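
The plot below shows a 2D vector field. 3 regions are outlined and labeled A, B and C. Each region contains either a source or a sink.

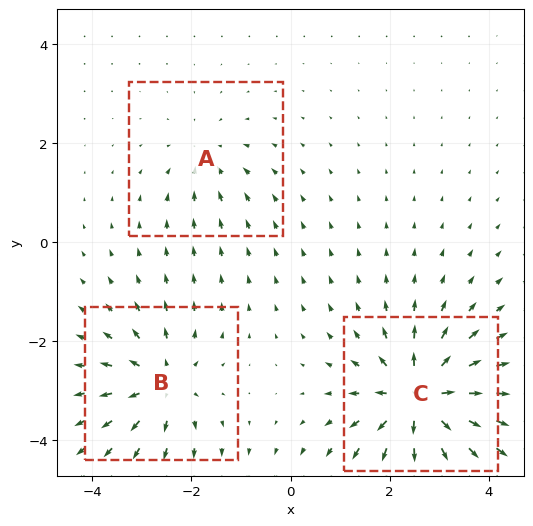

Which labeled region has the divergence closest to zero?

A

Divergence at each region's feature centre — A: about -2, B: about +4, C: about +6. Region A is closest to zero.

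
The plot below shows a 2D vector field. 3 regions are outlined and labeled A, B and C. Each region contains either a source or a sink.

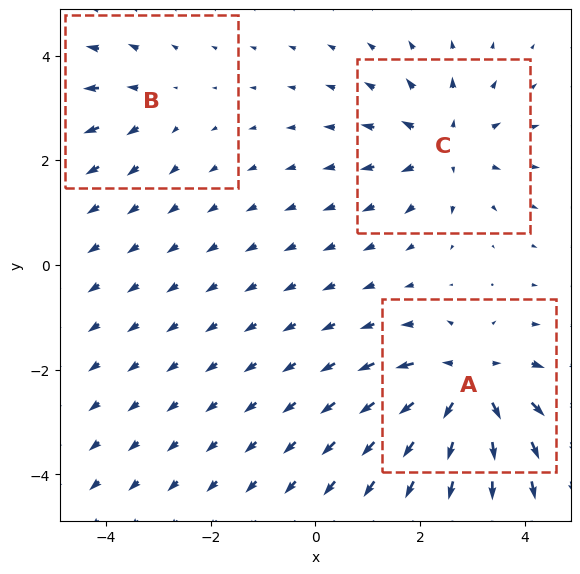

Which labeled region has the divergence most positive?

A

Divergence at each region's feature centre — A: about +6, B: about +2, C: about +4. Region A is most positive.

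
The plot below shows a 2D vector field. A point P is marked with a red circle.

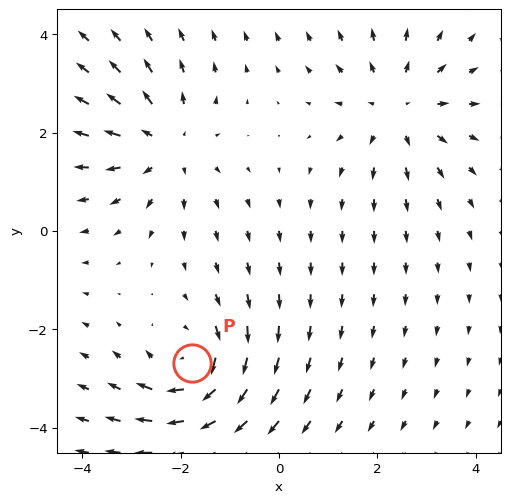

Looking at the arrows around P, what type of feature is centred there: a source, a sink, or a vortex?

At P (-1.8, -2.7) the arrows circulate clockwise. Divergence ≈0, curl about -4 — near-zero divergence with nonzero curl is a vortex.

vortex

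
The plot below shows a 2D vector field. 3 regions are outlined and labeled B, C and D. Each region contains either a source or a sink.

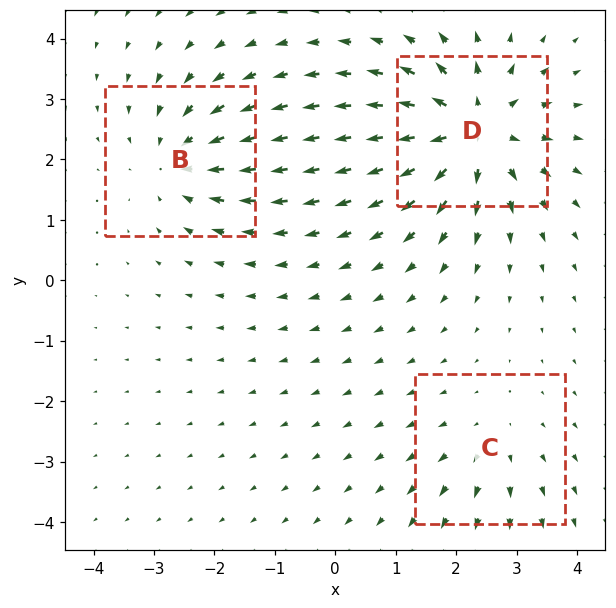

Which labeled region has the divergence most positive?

D

Divergence at each region's feature centre — B: about -4, C: about +2, D: about +6. Region D is most positive.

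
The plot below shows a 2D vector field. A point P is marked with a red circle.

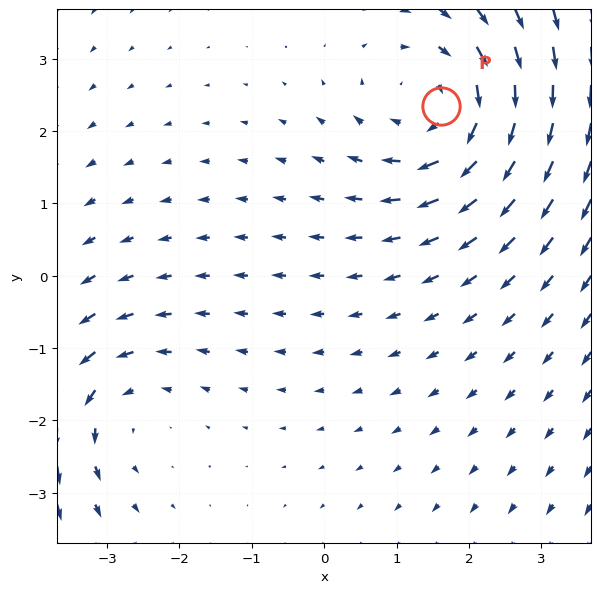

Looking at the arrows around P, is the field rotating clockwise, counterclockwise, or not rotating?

Near P at (1.6, 2.3) the arrows circulate clockwise. The curl (z-component) there is about -3; negative curl means clockwise rotation.

clockwise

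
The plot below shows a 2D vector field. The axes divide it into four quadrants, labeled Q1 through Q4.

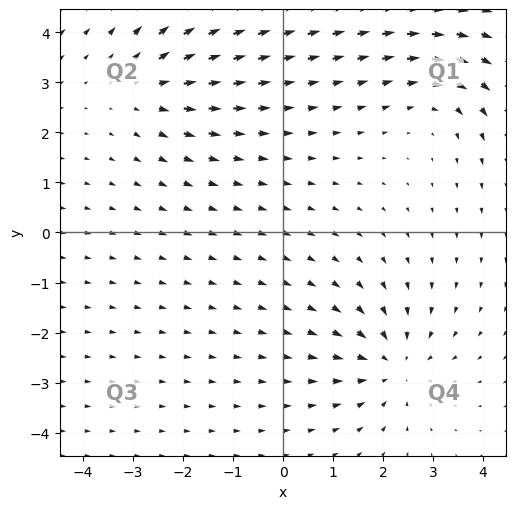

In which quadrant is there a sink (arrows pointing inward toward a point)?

The sink sits at approximately (2.2, -2.6), which lies in quadrant Q4. The divergence there is about -3, negative as expected for a sink.

Q4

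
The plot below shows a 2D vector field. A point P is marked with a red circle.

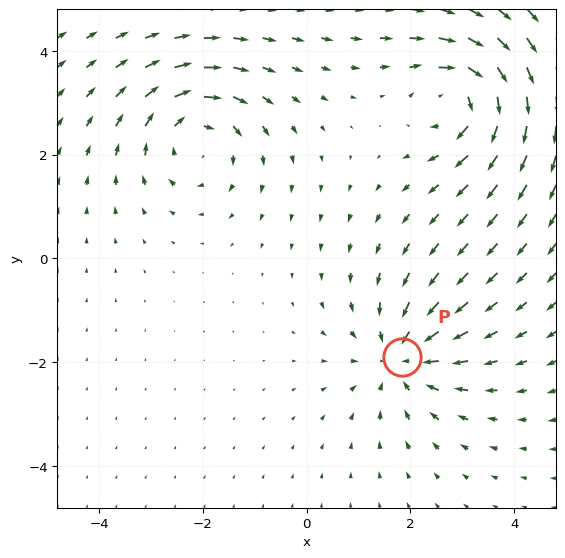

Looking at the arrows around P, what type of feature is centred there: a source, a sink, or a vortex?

sink

At P (1.8, -1.9) the arrows converge inward. Divergence about -4, curl ≈0 — negative divergence with near-zero curl is a sink.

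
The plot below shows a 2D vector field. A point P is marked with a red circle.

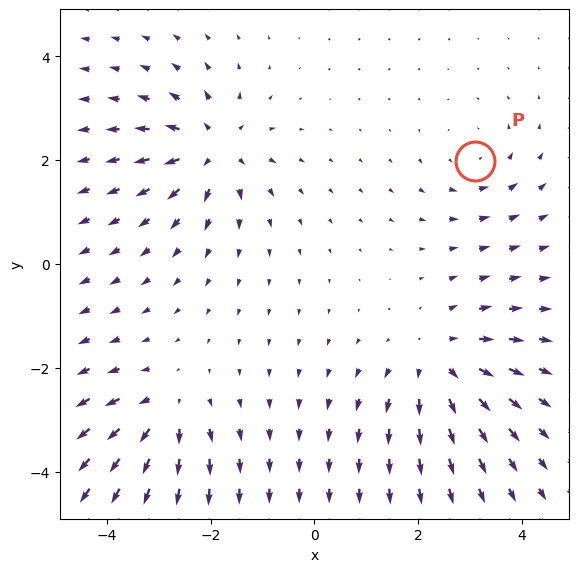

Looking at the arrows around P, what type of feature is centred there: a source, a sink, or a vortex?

vortex

At P (3.1, 2.0) the arrows circulate counterclockwise. Divergence ≈0, curl about +3 — near-zero divergence with nonzero curl is a vortex.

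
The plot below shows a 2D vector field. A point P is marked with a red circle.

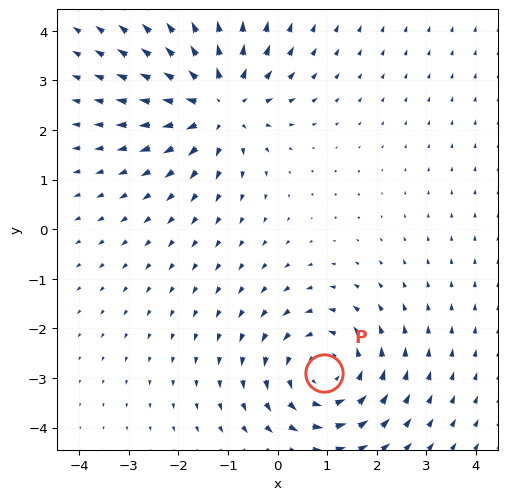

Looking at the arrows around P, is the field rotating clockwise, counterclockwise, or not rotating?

counterclockwise

Near P at (0.9, -2.9) the arrows circulate counterclockwise. The curl (z-component) there is about +4; positive curl means counterclockwise rotation.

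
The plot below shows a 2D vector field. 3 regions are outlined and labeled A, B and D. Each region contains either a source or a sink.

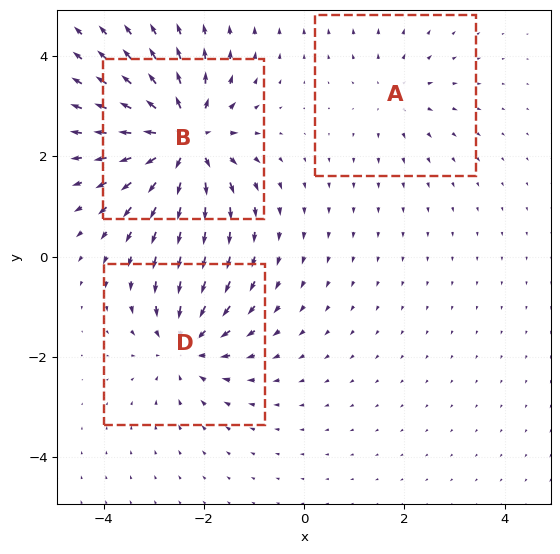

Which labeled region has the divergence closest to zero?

A

Divergence at each region's feature centre — A: about +2, B: about +6, D: about -4. Region A is closest to zero.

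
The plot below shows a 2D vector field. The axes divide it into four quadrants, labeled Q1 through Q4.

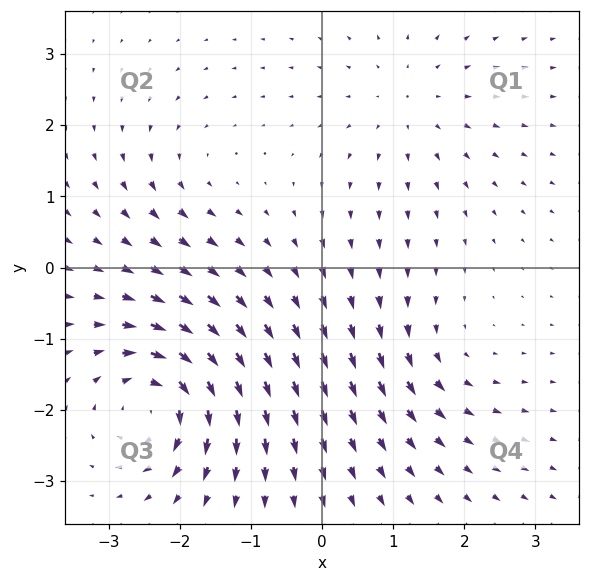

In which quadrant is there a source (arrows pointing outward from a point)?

Q1

The source sits at approximately (1.2, 2.3), which lies in quadrant Q1. The divergence there is about +3, positive as expected for a source.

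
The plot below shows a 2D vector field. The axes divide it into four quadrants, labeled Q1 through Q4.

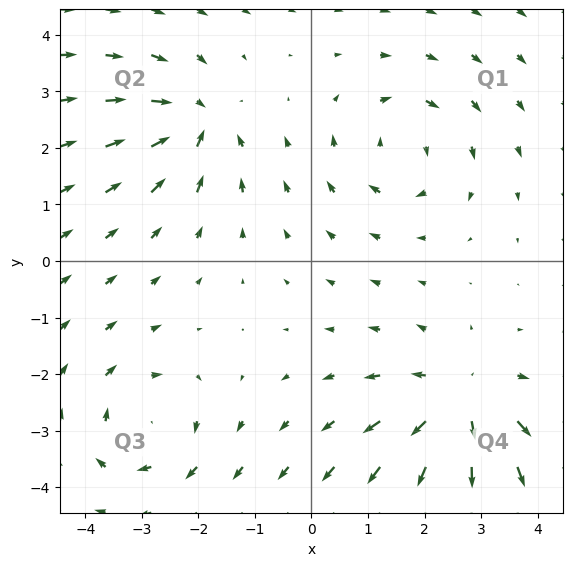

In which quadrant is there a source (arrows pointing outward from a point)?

Q4

The source sits at approximately (2.6, -2.6), which lies in quadrant Q4. The divergence there is about +4, positive as expected for a source.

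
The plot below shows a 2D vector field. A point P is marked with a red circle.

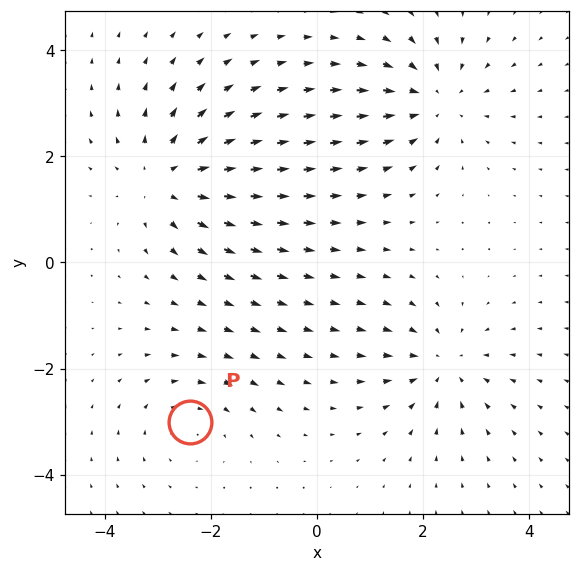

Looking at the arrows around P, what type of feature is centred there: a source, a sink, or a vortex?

vortex

At P (-2.4, -3.0) the arrows circulate clockwise. Divergence ≈0, curl about -2 — near-zero divergence with nonzero curl is a vortex.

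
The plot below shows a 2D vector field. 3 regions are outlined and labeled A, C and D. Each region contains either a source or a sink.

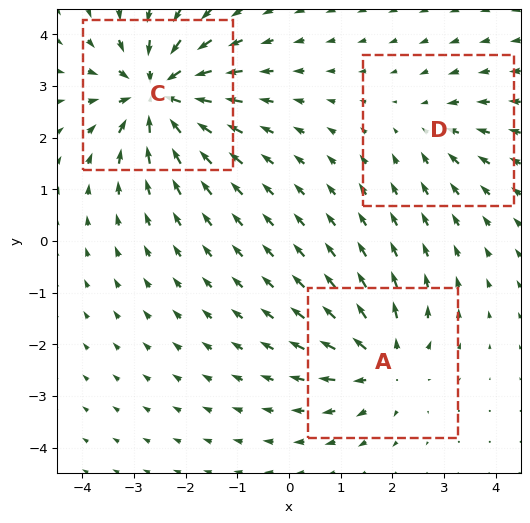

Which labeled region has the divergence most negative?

Divergence at each region's feature centre — A: about +4, C: about -6, D: about -2. Region C is most negative.

C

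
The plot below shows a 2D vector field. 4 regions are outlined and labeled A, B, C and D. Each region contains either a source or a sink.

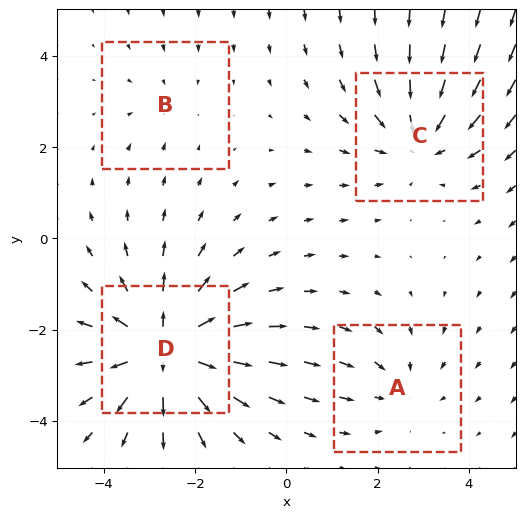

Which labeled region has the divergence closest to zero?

Divergence at each region's feature centre — A: about -3, B: about -2, C: about -4, D: about +6. Region B is closest to zero.

B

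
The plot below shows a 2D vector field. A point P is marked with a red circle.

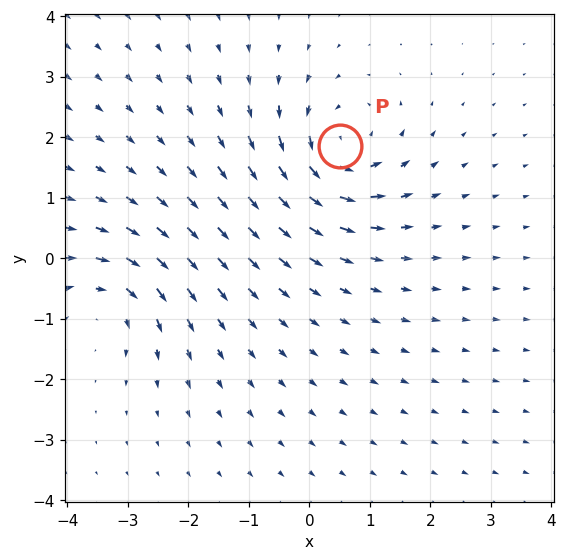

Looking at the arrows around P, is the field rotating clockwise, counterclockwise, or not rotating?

counterclockwise

Near P at (0.5, 1.8) the arrows circulate counterclockwise. The curl (z-component) there is about +6; positive curl means counterclockwise rotation.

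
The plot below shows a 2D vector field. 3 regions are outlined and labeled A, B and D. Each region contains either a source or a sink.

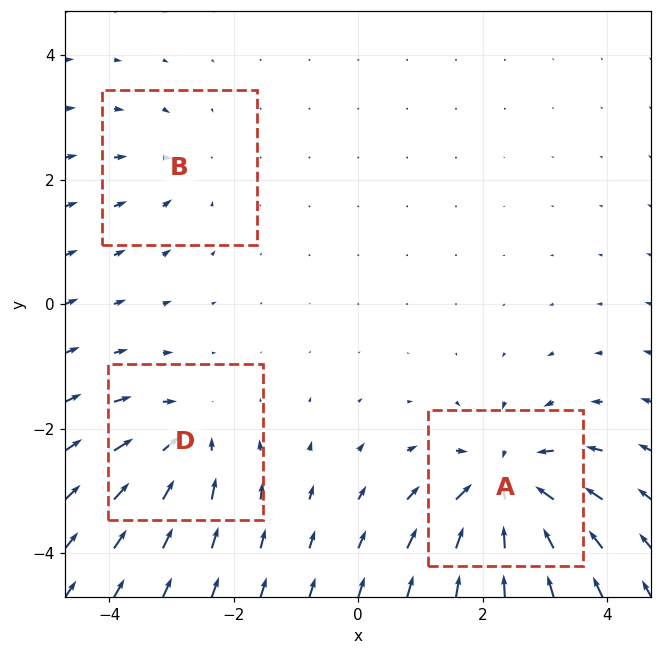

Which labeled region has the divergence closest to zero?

B

Divergence at each region's feature centre — A: about -6, B: about -2, D: about -4. Region B is closest to zero.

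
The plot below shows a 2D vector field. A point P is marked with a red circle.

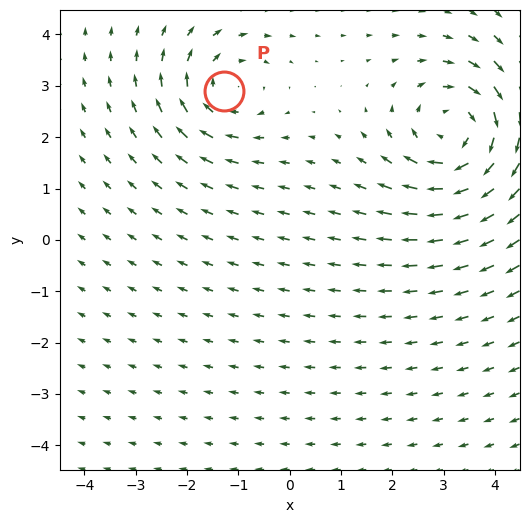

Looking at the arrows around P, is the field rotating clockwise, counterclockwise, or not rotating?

Near P at (-1.3, 2.9) the arrows circulate clockwise. The curl (z-component) there is about -3; negative curl means clockwise rotation.

clockwise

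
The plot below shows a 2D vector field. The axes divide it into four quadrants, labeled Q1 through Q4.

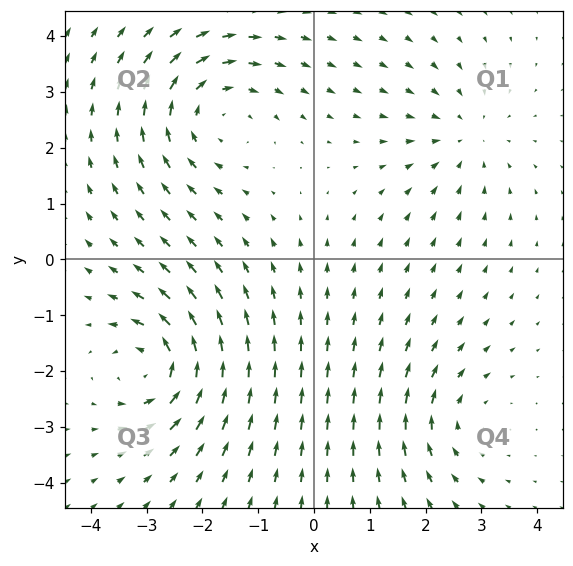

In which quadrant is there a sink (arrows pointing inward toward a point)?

Q1

The sink sits at approximately (2.7, 2.2), which lies in quadrant Q1. The divergence there is about -2, negative as expected for a sink.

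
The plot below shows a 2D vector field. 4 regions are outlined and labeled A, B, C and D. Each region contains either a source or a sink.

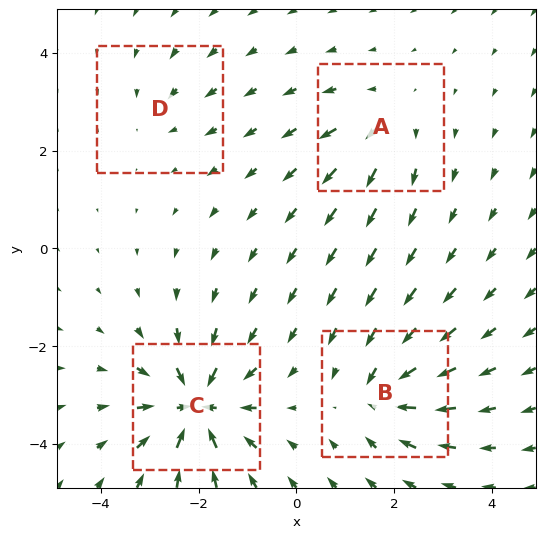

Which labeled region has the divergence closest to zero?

Divergence at each region's feature centre — A: about +4, B: about -6, C: about -9, D: about -3. Region D is closest to zero.

D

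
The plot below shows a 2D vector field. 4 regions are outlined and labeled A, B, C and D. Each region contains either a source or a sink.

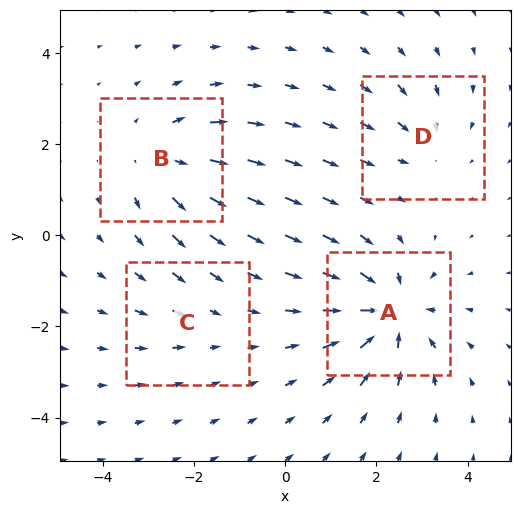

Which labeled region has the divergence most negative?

A

Divergence at each region's feature centre — A: about -7, B: about +5, C: about -2, D: about -3. Region A is most negative.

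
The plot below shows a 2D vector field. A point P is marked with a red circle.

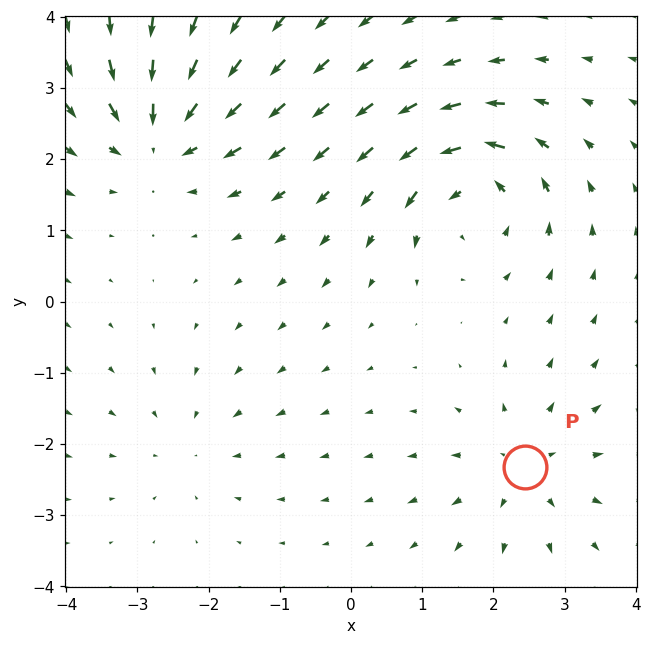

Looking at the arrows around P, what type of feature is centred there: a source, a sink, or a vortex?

source

At P (2.4, -2.3) the arrows spread outward. Divergence about +4, curl ≈0 — positive divergence with near-zero curl is a source.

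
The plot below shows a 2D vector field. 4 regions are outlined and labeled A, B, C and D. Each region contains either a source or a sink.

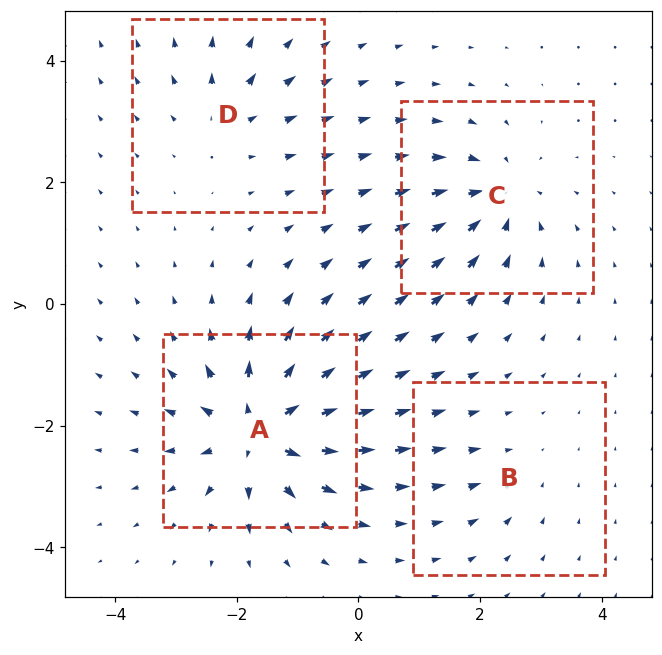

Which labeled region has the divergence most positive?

Divergence at each region's feature centre — A: about +8, B: about -2, C: about -5, D: about +4. Region A is most positive.

A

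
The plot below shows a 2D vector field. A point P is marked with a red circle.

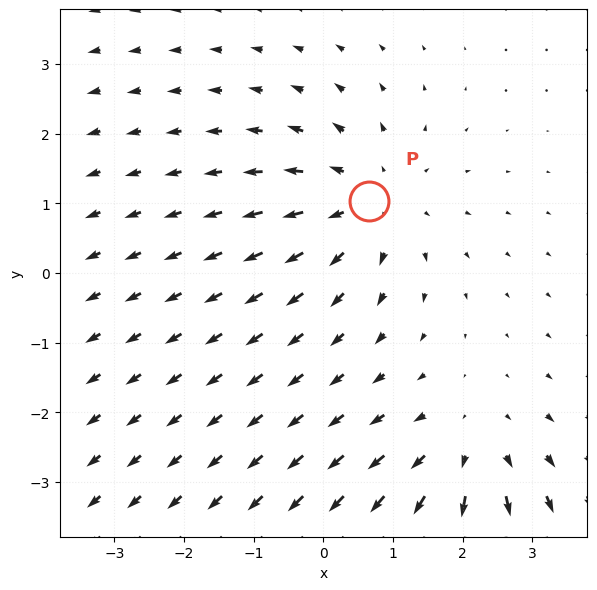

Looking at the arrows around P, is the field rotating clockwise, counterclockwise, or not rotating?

not rotating

Near P at (0.6, 1.0) the arrows show no circulation. The curl there is ≈0.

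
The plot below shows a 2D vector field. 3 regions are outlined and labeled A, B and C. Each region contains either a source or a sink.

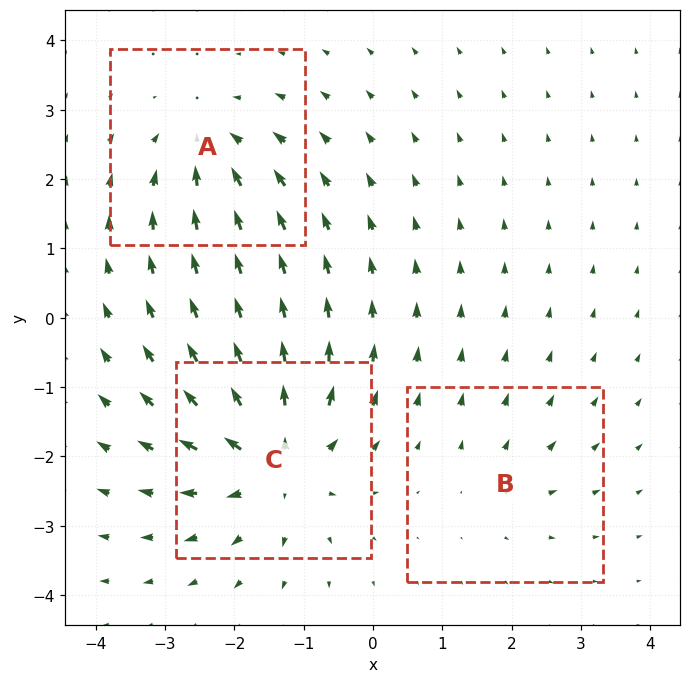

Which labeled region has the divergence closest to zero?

Divergence at each region's feature centre — A: about -4, B: about +2, C: about +6. Region B is closest to zero.

B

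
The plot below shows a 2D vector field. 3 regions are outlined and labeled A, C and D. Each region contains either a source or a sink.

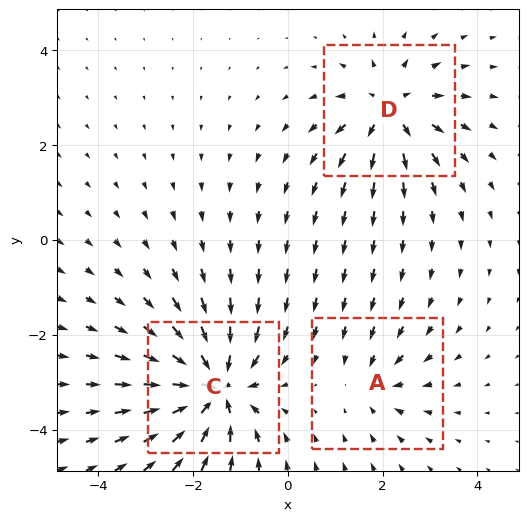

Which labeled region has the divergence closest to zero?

A

Divergence at each region's feature centre — A: about -2, C: about -6, D: about +4. Region A is closest to zero.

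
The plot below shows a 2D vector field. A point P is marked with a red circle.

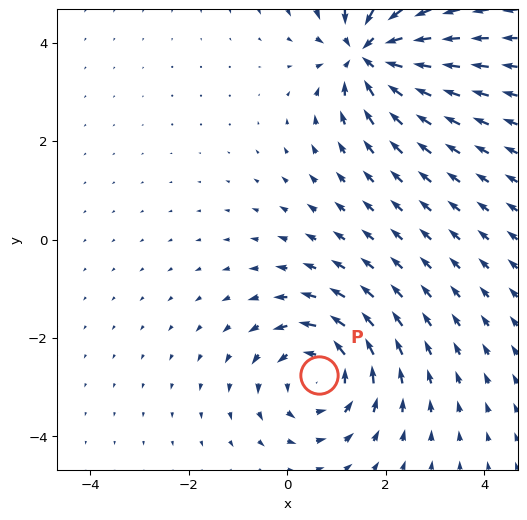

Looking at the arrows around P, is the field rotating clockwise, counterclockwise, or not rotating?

Near P at (0.6, -2.7) the arrows circulate counterclockwise. The curl (z-component) there is about +4; positive curl means counterclockwise rotation.

counterclockwise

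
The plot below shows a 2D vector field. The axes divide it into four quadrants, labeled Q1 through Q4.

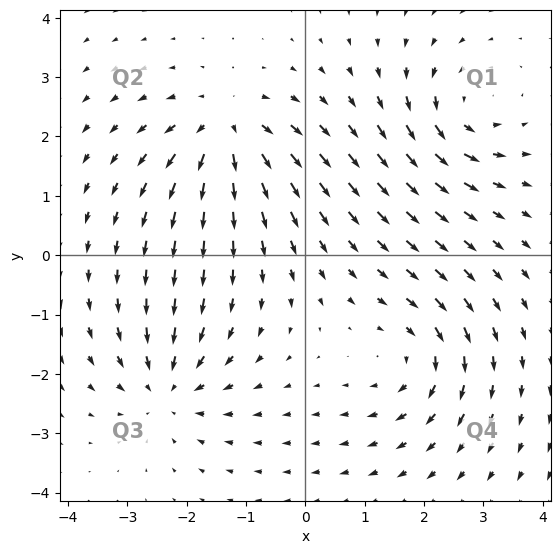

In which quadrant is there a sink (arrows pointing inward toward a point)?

The sink sits at approximately (-2.3, -2.2), which lies in quadrant Q3. The divergence there is about -5, negative as expected for a sink.

Q3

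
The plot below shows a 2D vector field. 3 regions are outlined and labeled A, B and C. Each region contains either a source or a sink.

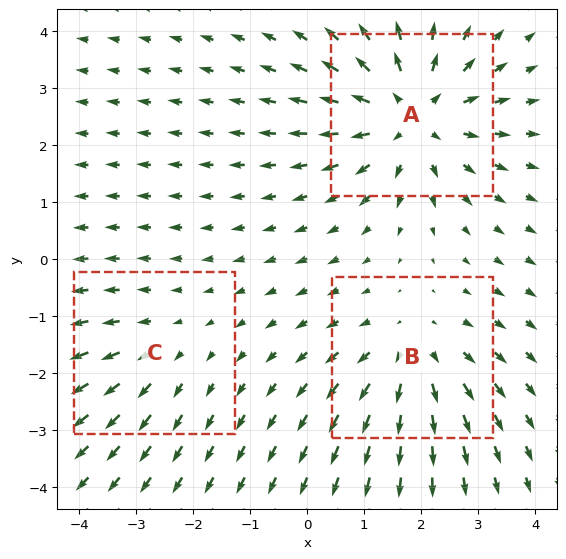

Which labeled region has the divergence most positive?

Divergence at each region's feature centre — A: about +4, B: about +3, C: about +2. Region A is most positive.

A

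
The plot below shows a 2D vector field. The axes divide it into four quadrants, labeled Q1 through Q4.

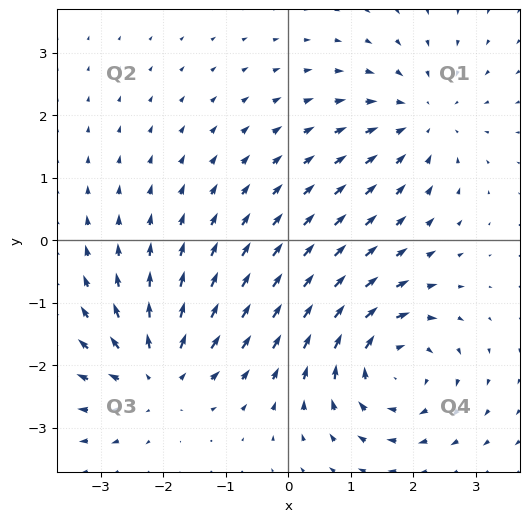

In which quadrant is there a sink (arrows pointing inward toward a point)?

The sink sits at approximately (2.1, 1.9), which lies in quadrant Q1. The divergence there is about -4, negative as expected for a sink.

Q1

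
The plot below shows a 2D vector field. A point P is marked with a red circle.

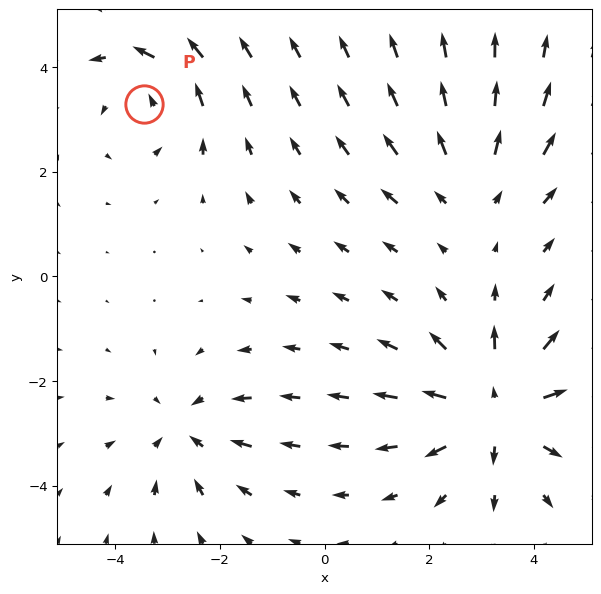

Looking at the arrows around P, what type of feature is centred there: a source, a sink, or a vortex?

vortex

At P (-3.4, 3.3) the arrows circulate counterclockwise. Divergence ≈0, curl about +3 — near-zero divergence with nonzero curl is a vortex.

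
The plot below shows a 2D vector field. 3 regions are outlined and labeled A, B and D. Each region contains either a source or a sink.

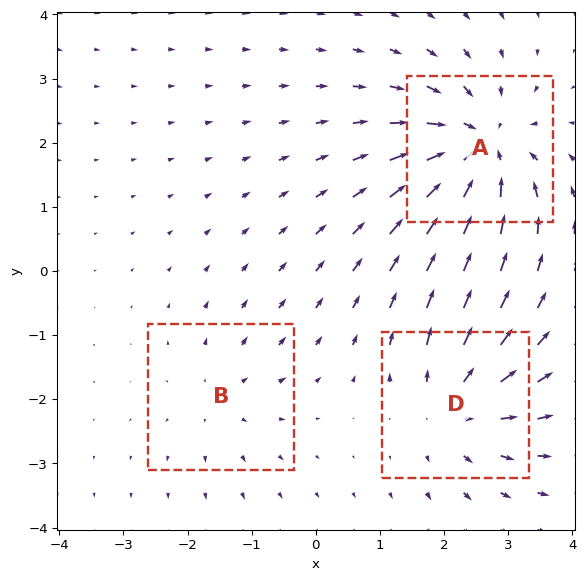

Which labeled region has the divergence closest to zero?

B

Divergence at each region's feature centre — A: about -5, B: about +2, D: about +4. Region B is closest to zero.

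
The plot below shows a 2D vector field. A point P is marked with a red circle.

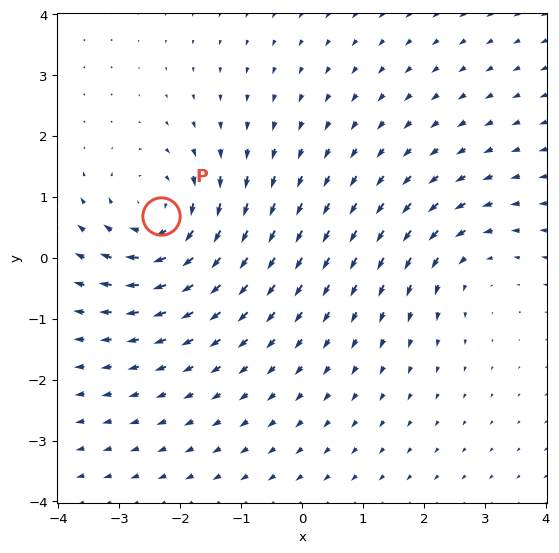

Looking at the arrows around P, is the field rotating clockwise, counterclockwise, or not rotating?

Near P at (-2.3, 0.7) the arrows circulate clockwise. The curl (z-component) there is about -5; negative curl means clockwise rotation.

clockwise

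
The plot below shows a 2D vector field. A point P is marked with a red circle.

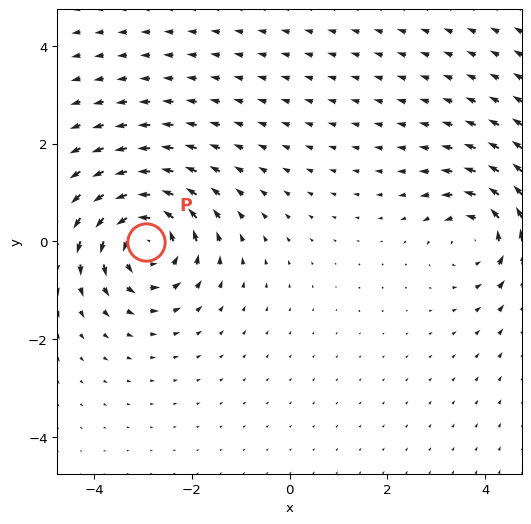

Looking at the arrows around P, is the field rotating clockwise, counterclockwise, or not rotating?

Near P at (-2.9, -0.0) the arrows circulate counterclockwise. The curl (z-component) there is about +6; positive curl means counterclockwise rotation.

counterclockwise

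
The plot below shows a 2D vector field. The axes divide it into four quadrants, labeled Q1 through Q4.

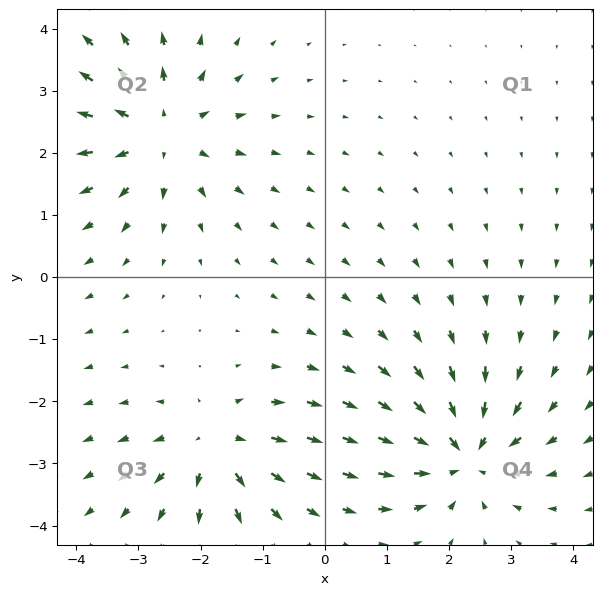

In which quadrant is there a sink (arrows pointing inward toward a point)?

Q4

The sink sits at approximately (2.2, -2.9), which lies in quadrant Q4. The divergence there is about -6, negative as expected for a sink.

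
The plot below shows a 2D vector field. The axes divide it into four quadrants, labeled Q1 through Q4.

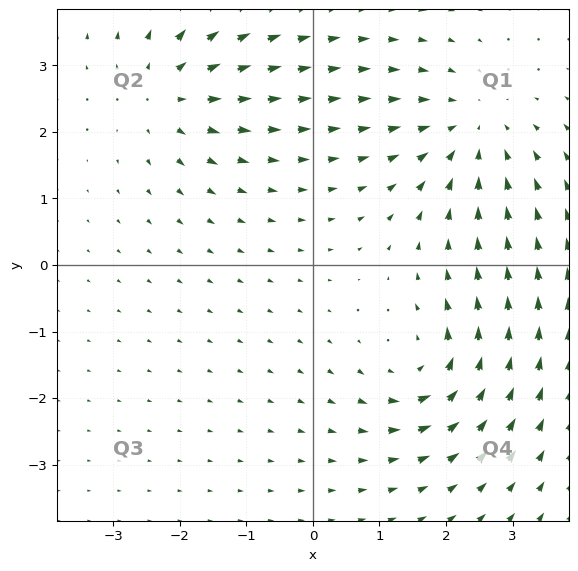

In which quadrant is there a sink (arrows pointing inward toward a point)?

The sink sits at approximately (2.4, 2.0), which lies in quadrant Q1. The divergence there is about -4, negative as expected for a sink.

Q1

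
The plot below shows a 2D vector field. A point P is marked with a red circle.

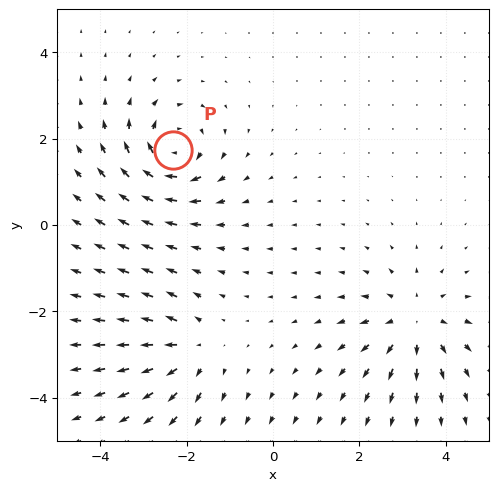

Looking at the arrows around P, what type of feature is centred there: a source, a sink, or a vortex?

vortex

At P (-2.3, 1.7) the arrows circulate clockwise. Divergence ≈0, curl about -7 — near-zero divergence with nonzero curl is a vortex.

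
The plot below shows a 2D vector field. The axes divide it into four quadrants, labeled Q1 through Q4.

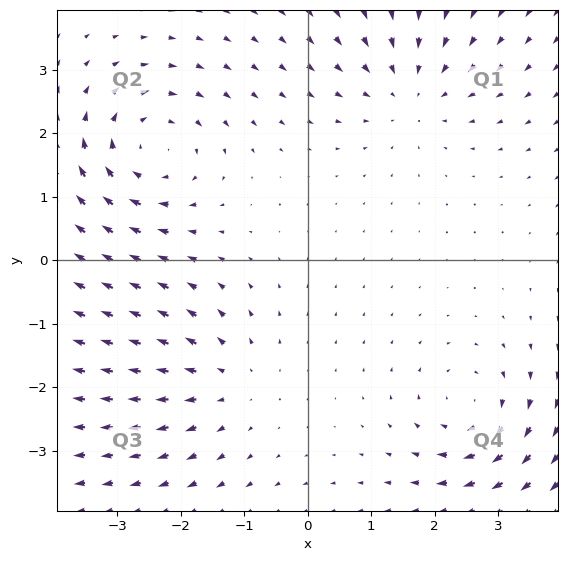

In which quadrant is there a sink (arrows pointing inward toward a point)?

Q1

The sink sits at approximately (1.6, 2.7), which lies in quadrant Q1. The divergence there is about -3, negative as expected for a sink.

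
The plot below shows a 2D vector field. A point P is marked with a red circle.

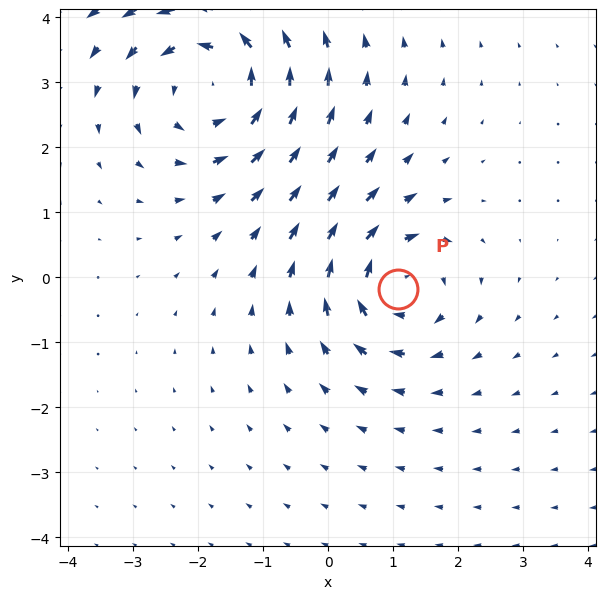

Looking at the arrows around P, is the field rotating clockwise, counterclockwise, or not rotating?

clockwise

Near P at (1.1, -0.2) the arrows circulate clockwise. The curl (z-component) there is about -4; negative curl means clockwise rotation.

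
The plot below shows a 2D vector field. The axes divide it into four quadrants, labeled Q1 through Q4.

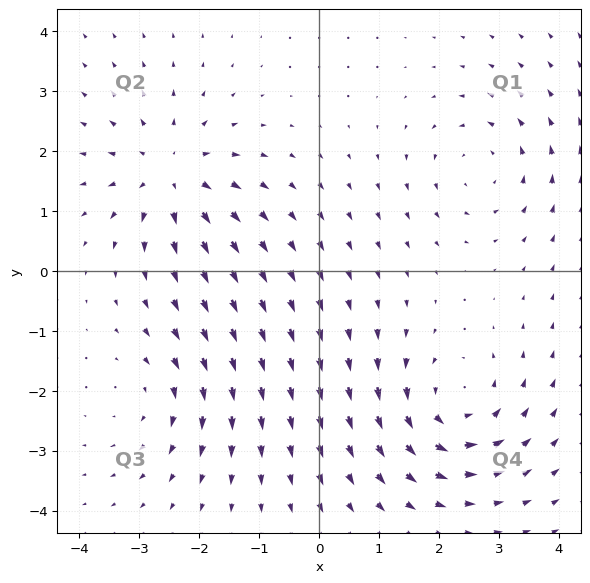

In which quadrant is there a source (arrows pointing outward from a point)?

Q2

The source sits at approximately (-2.5, 1.6), which lies in quadrant Q2. The divergence there is about +5, positive as expected for a source.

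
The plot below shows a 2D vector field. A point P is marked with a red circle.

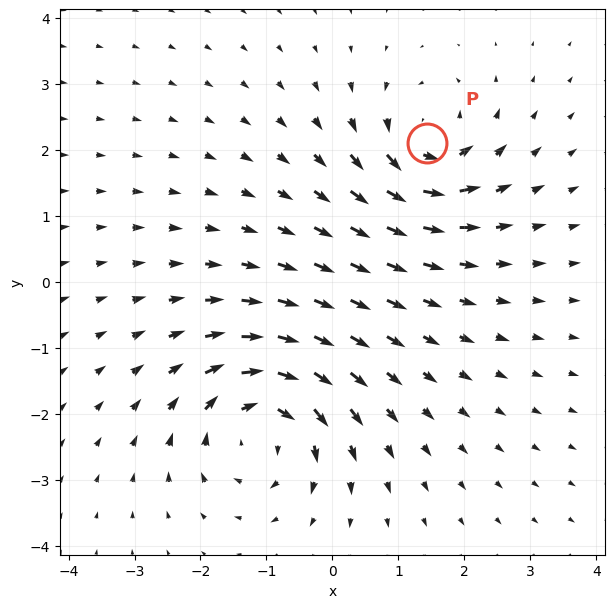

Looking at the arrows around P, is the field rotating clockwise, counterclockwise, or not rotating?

counterclockwise

Near P at (1.4, 2.1) the arrows circulate counterclockwise. The curl (z-component) there is about +5; positive curl means counterclockwise rotation.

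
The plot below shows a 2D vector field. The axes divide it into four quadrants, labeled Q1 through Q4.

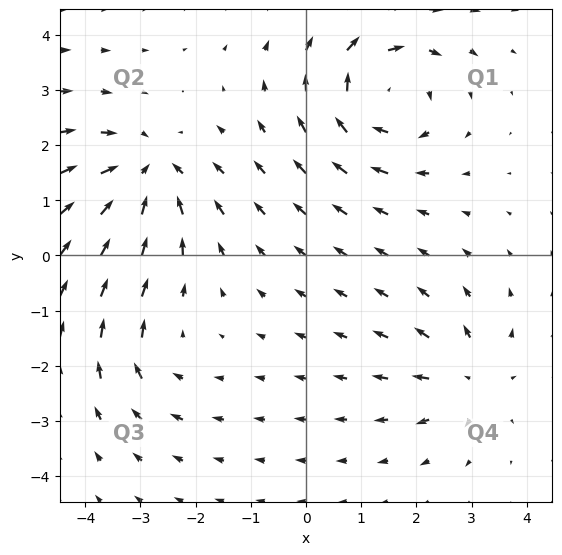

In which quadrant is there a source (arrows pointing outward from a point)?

Q4

The source sits at approximately (3.0, -2.2), which lies in quadrant Q4. The divergence there is about +3, positive as expected for a source.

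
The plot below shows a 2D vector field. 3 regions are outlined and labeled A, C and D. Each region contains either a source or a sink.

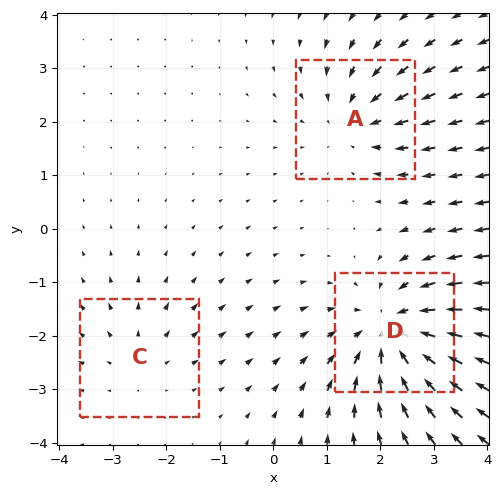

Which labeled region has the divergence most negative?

Divergence at each region's feature centre — A: about -3, C: about +2, D: about -5. Region D is most negative.

D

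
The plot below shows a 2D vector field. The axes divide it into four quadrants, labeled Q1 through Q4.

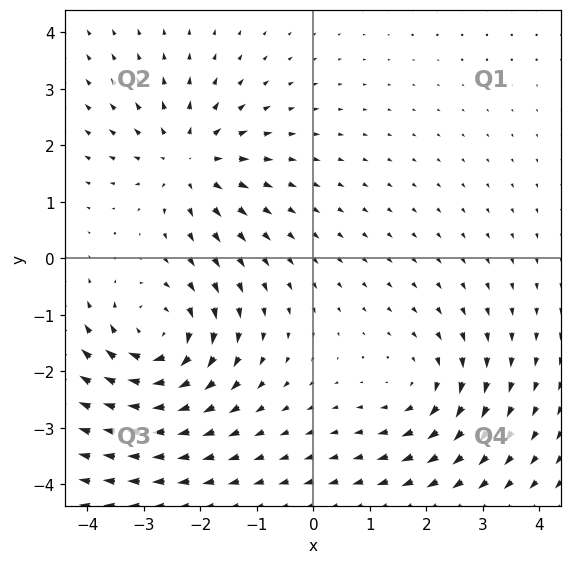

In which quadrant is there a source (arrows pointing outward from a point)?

The source sits at approximately (-2.2, 1.7), which lies in quadrant Q2. The divergence there is about +5, positive as expected for a source.

Q2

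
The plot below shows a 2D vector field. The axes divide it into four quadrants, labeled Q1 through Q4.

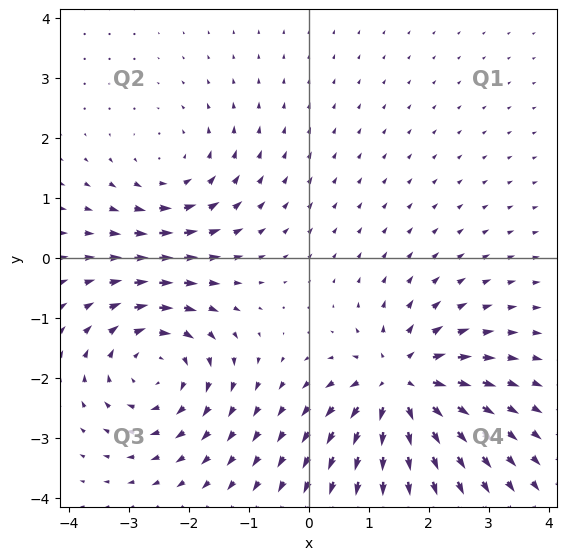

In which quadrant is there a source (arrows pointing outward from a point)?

The source sits at approximately (1.5, -2.1), which lies in quadrant Q4. The divergence there is about +6, positive as expected for a source.

Q4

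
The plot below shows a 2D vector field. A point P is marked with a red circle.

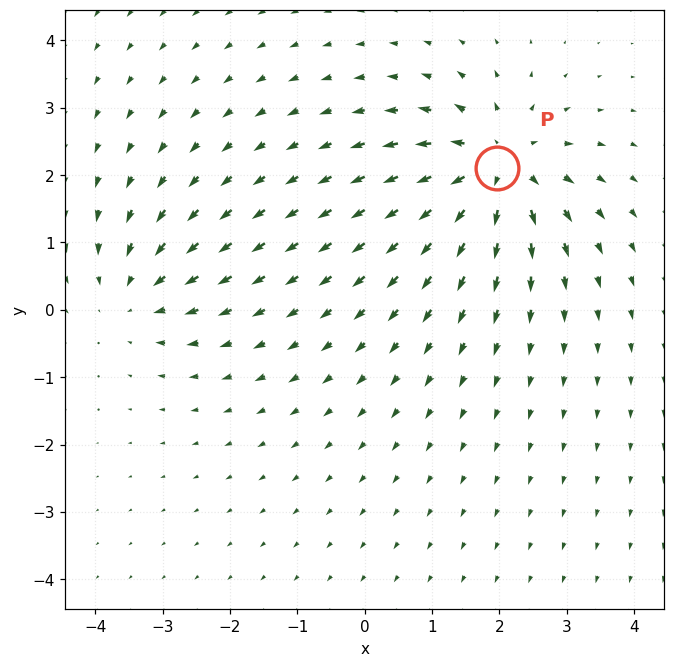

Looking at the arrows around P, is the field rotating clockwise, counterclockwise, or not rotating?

Near P at (2.0, 2.1) the arrows show no circulation. The curl there is ≈0.

not rotating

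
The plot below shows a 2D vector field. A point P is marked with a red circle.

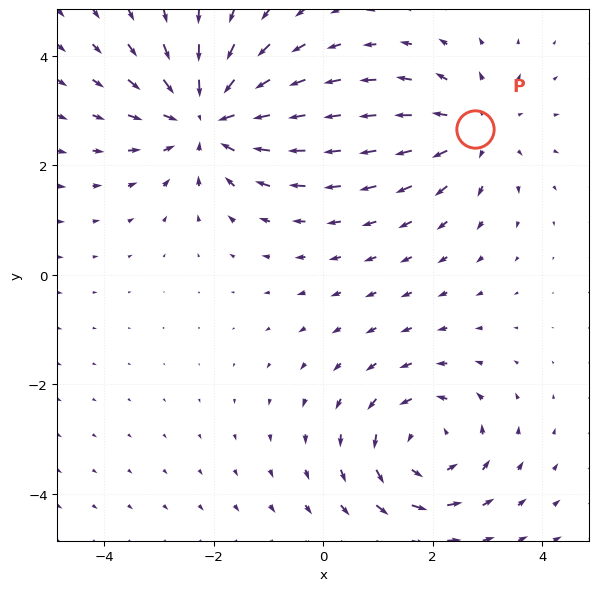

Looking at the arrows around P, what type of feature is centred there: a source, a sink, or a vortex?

source

At P (2.8, 2.7) the arrows spread outward. Divergence about +3, curl ≈0 — positive divergence with near-zero curl is a source.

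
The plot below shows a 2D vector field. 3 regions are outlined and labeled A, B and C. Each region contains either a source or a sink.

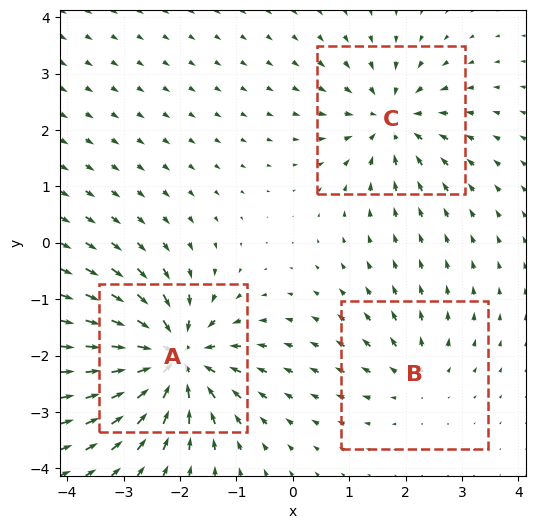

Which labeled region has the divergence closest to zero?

B

Divergence at each region's feature centre — A: about -7, B: about +3, C: about -4. Region B is closest to zero.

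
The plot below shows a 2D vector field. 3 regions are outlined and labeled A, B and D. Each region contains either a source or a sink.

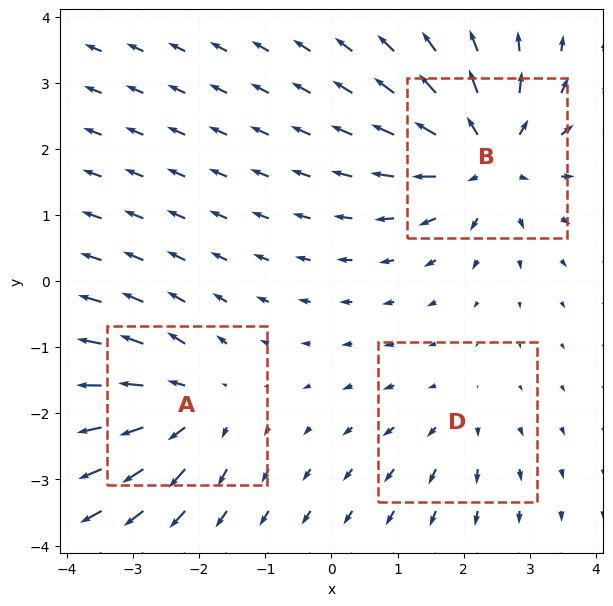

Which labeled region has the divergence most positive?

Divergence at each region's feature centre — A: about +4, B: about +5, D: about +2. Region B is most positive.

B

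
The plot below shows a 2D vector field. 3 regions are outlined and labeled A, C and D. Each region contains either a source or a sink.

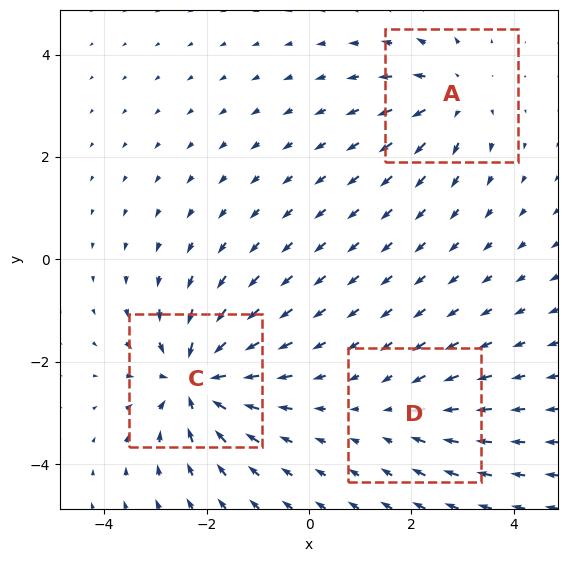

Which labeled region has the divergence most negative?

C

Divergence at each region's feature centre — A: about +3, C: about -5, D: about -2. Region C is most negative.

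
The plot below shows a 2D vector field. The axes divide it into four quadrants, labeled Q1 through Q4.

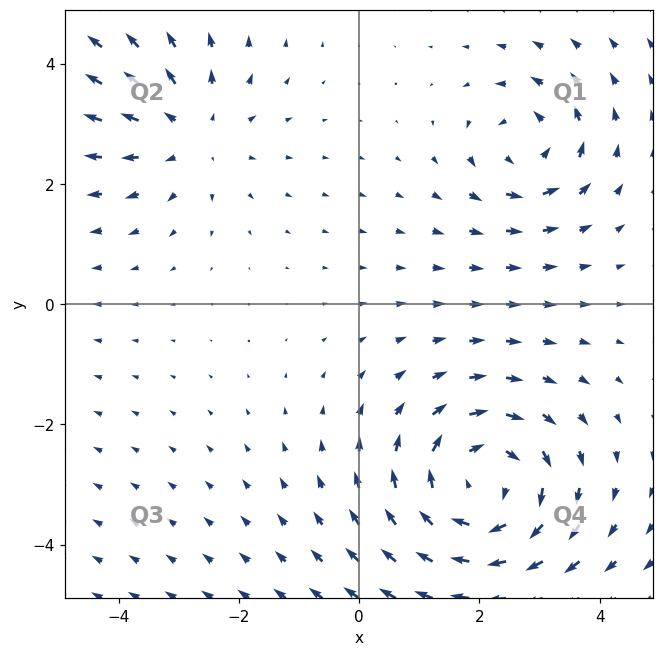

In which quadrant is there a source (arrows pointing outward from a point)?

The source sits at approximately (-2.8, 2.9), which lies in quadrant Q2. The divergence there is about +3, positive as expected for a source.

Q2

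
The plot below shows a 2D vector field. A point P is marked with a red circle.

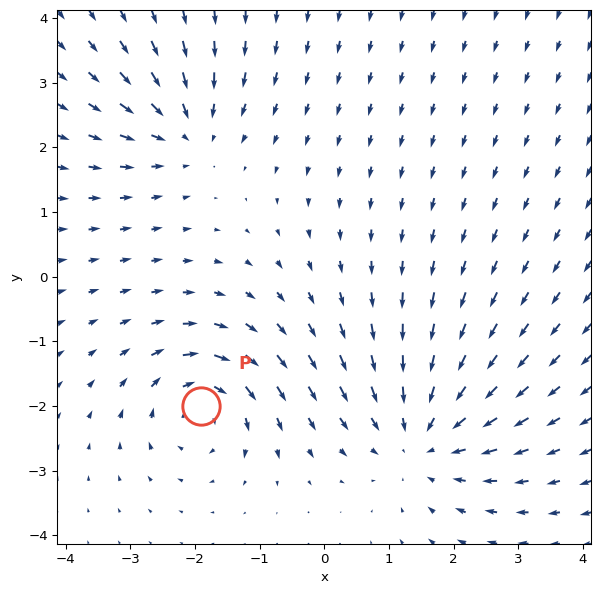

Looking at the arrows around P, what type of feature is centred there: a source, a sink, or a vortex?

vortex

At P (-1.9, -2.0) the arrows circulate clockwise. Divergence ≈0, curl about -4 — near-zero divergence with nonzero curl is a vortex.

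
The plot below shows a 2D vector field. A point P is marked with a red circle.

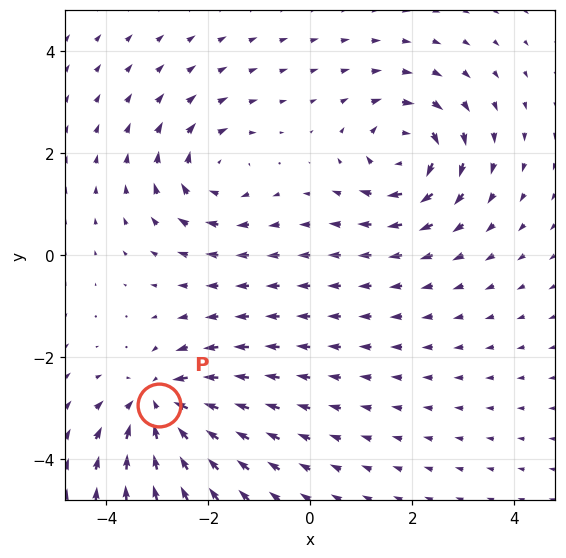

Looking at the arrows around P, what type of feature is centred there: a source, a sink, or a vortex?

At P (-3.0, -2.9) the arrows converge inward. Divergence about -5, curl ≈0 — negative divergence with near-zero curl is a sink.

sink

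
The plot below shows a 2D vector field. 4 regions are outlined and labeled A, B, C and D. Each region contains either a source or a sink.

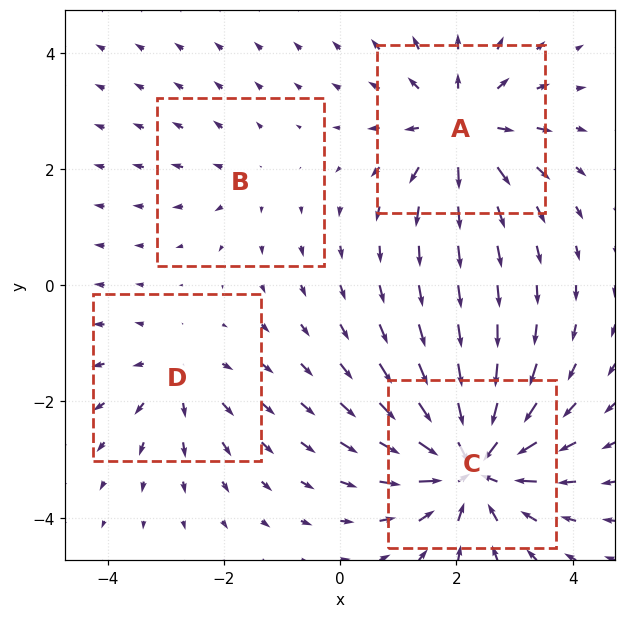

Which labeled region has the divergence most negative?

C

Divergence at each region's feature centre — A: about +6, B: about +2, C: about -8, D: about +3. Region C is most negative.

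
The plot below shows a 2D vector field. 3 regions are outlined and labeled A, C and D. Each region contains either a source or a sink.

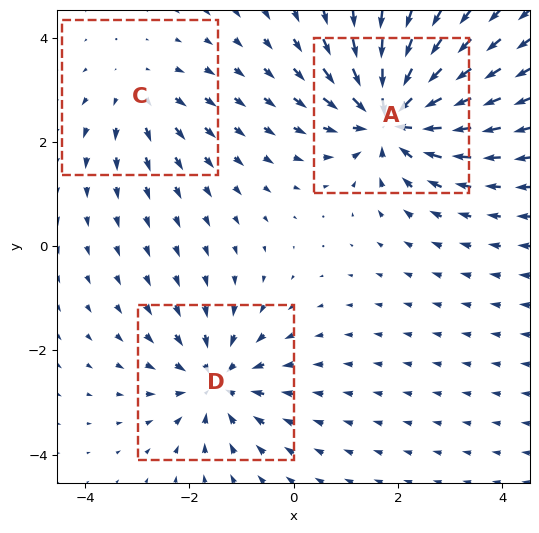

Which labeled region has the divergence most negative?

Divergence at each region's feature centre — A: about -5, C: about +2, D: about -3. Region A is most negative.

A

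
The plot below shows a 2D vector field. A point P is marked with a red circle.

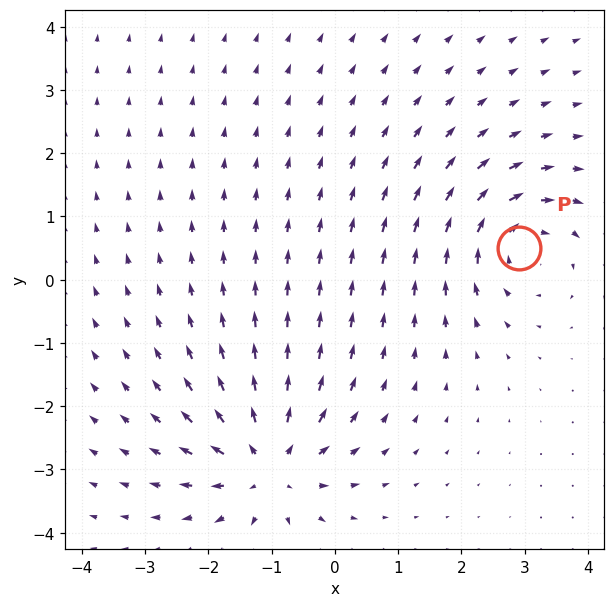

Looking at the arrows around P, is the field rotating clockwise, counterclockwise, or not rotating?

clockwise

Near P at (2.9, 0.5) the arrows circulate clockwise. The curl (z-component) there is about -4; negative curl means clockwise rotation.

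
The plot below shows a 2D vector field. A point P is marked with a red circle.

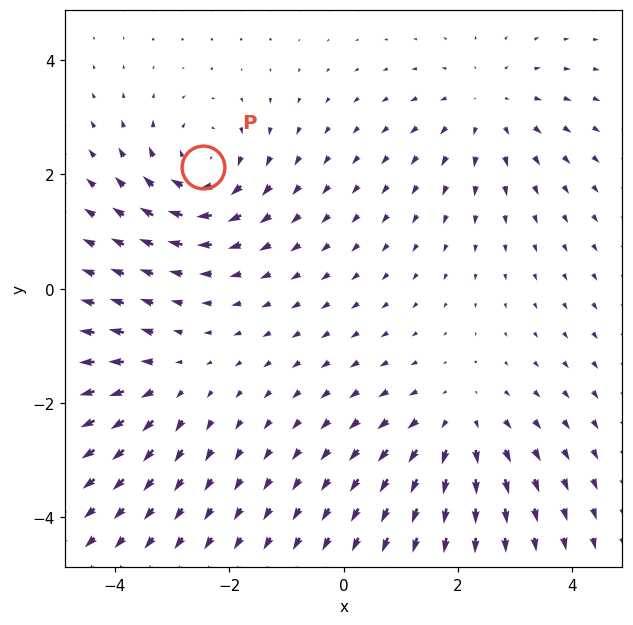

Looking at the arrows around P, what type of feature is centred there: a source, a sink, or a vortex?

At P (-2.5, 2.1) the arrows circulate clockwise. Divergence ≈0, curl about -6 — near-zero divergence with nonzero curl is a vortex.

vortex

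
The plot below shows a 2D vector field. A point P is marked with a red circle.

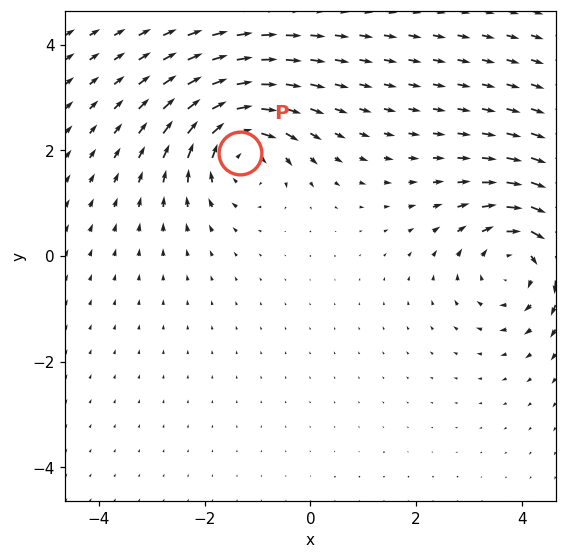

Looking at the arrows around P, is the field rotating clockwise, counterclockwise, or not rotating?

Near P at (-1.3, 1.9) the arrows circulate clockwise. The curl (z-component) there is about -6; negative curl means clockwise rotation.

clockwise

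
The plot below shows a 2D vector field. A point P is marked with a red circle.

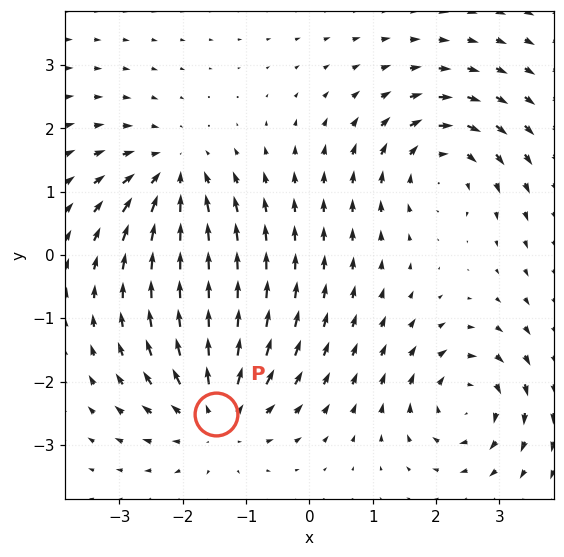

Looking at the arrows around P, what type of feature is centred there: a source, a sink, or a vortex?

source

At P (-1.5, -2.5) the arrows spread outward. Divergence about +4, curl ≈0 — positive divergence with near-zero curl is a source.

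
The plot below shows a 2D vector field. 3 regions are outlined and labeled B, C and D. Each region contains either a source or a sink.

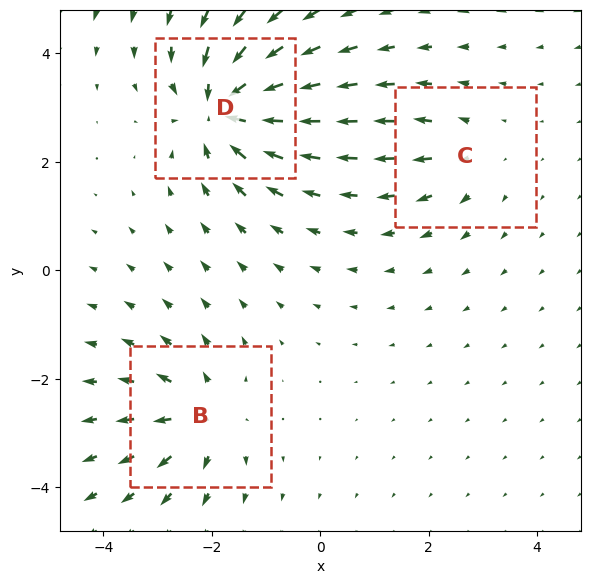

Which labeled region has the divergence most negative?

Divergence at each region's feature centre — B: about +4, C: about +2, D: about -6. Region D is most negative.

D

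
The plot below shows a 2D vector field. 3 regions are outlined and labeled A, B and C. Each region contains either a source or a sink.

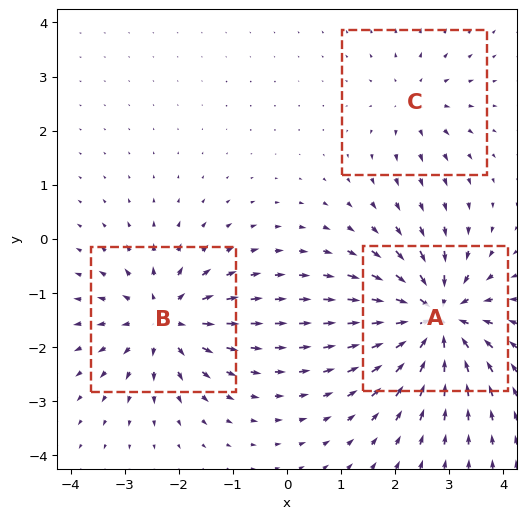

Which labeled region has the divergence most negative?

A

Divergence at each region's feature centre — A: about -6, B: about +4, C: about +2. Region A is most negative.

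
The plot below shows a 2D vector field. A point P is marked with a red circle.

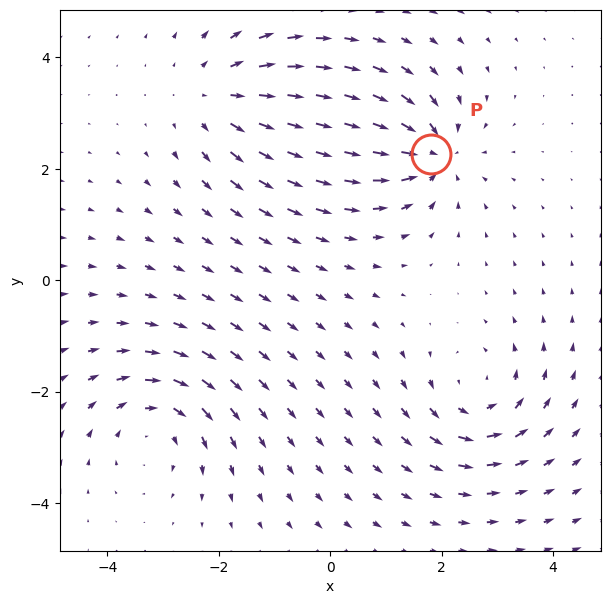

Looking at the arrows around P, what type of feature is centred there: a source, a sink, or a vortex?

sink

At P (1.8, 2.3) the arrows converge inward. Divergence about -5, curl ≈0 — negative divergence with near-zero curl is a sink.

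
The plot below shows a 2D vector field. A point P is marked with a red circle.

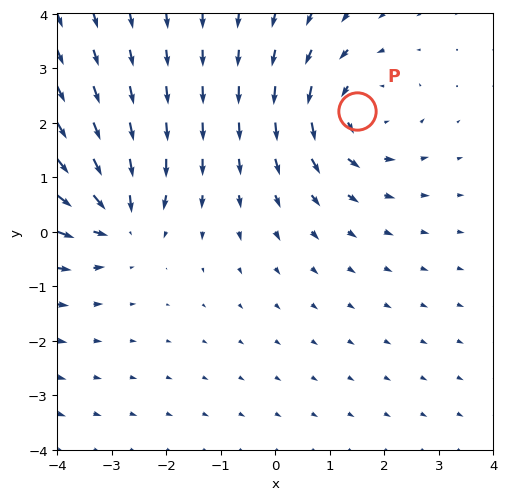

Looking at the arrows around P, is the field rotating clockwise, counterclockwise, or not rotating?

counterclockwise

Near P at (1.5, 2.2) the arrows circulate counterclockwise. The curl (z-component) there is about +3; positive curl means counterclockwise rotation.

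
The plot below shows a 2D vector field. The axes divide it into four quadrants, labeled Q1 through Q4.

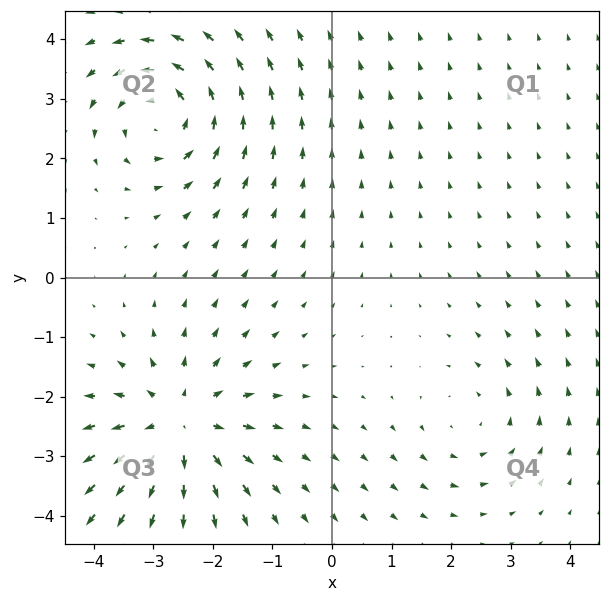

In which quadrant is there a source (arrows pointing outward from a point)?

The source sits at approximately (-2.6, -2.5), which lies in quadrant Q3. The divergence there is about +5, positive as expected for a source.

Q3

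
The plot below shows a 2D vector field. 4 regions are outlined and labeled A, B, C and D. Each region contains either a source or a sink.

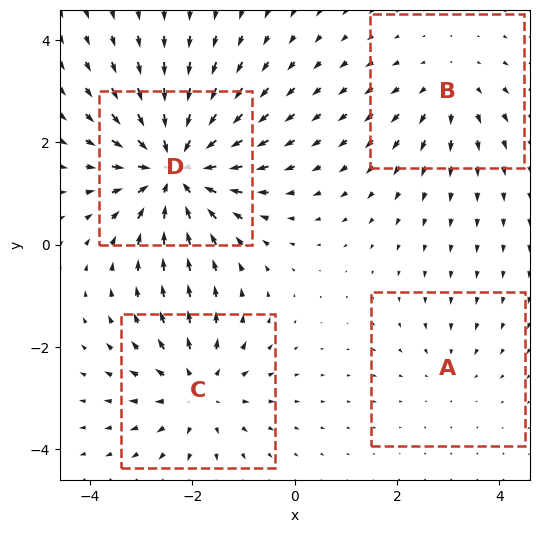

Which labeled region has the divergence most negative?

Divergence at each region's feature centre — A: about -2, B: about +3, C: about +4, D: about -7. Region D is most negative.

D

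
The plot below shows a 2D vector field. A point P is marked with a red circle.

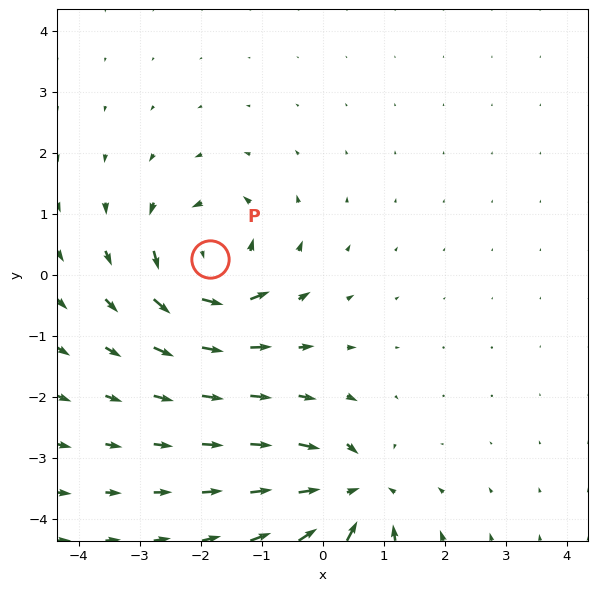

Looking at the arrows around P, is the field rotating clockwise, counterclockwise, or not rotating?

counterclockwise

Near P at (-1.8, 0.3) the arrows circulate counterclockwise. The curl (z-component) there is about +7; positive curl means counterclockwise rotation.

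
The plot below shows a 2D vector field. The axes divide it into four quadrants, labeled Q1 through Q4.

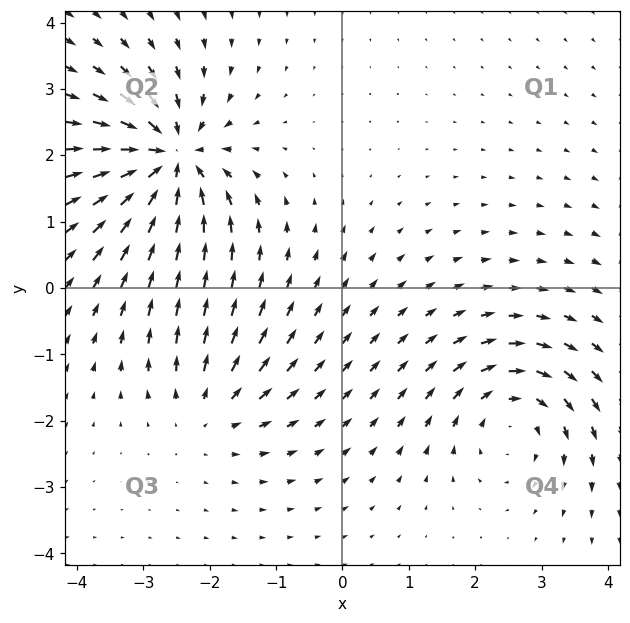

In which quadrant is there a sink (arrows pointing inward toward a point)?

The sink sits at approximately (-2.6, 2.0), which lies in quadrant Q2. The divergence there is about -7, negative as expected for a sink.

Q2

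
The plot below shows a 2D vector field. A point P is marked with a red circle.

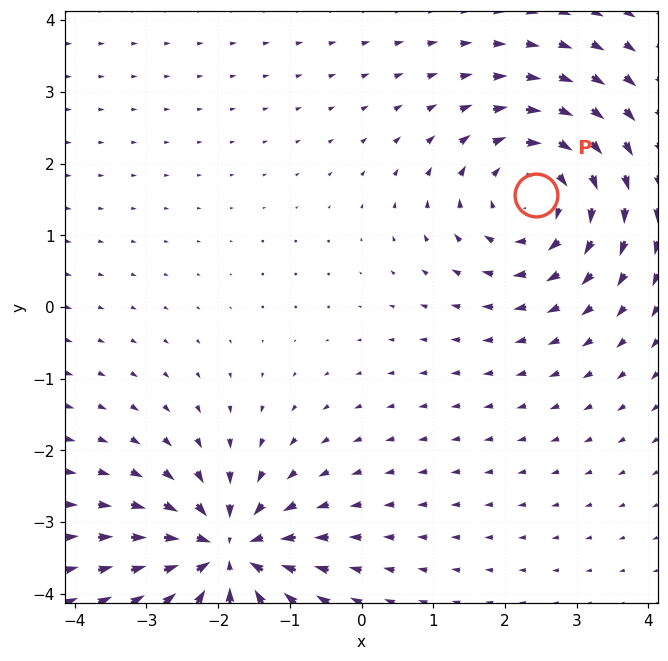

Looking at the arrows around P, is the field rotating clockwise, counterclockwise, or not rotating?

Near P at (2.4, 1.6) the arrows circulate clockwise. The curl (z-component) there is about -3; negative curl means clockwise rotation.

clockwise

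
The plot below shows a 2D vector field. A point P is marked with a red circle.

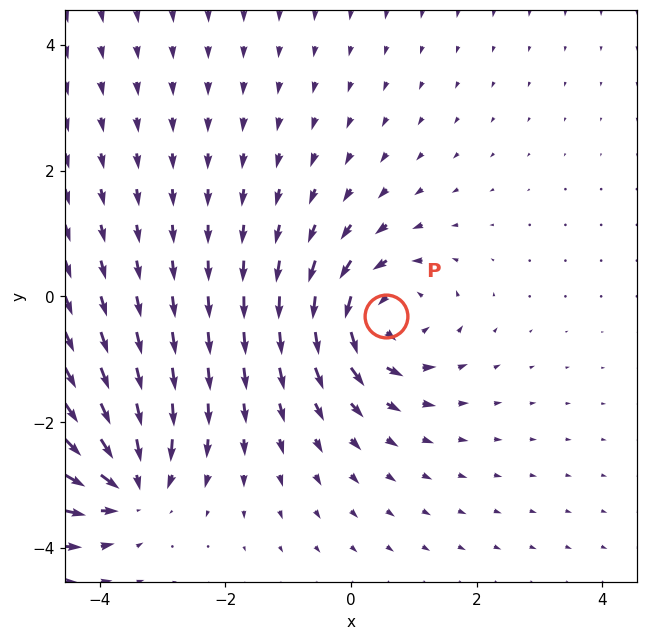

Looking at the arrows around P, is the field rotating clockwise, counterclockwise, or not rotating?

Near P at (0.6, -0.3) the arrows circulate counterclockwise. The curl (z-component) there is about +6; positive curl means counterclockwise rotation.

counterclockwise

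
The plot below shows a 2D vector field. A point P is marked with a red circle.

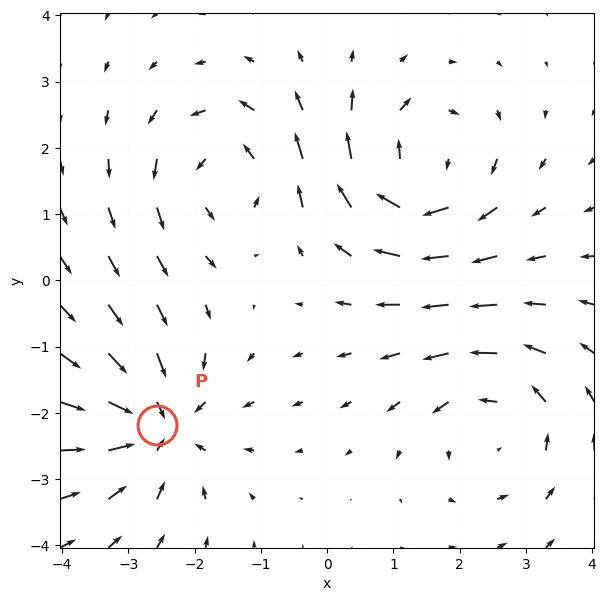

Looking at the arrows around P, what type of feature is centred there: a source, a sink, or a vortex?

At P (-2.6, -2.2) the arrows converge inward. Divergence about -5, curl ≈0 — negative divergence with near-zero curl is a sink.

sink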